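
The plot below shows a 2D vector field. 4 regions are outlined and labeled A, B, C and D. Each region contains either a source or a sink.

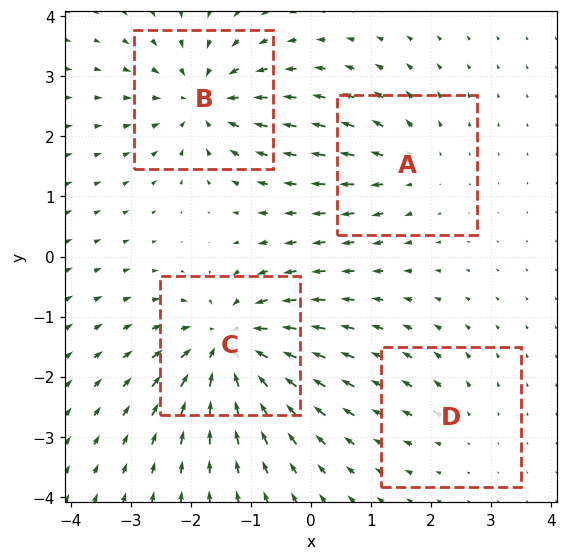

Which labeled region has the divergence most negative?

C

Divergence at each region's feature centre — A: about +4, B: about -6, C: about -8, D: about +2. Region C is most negative.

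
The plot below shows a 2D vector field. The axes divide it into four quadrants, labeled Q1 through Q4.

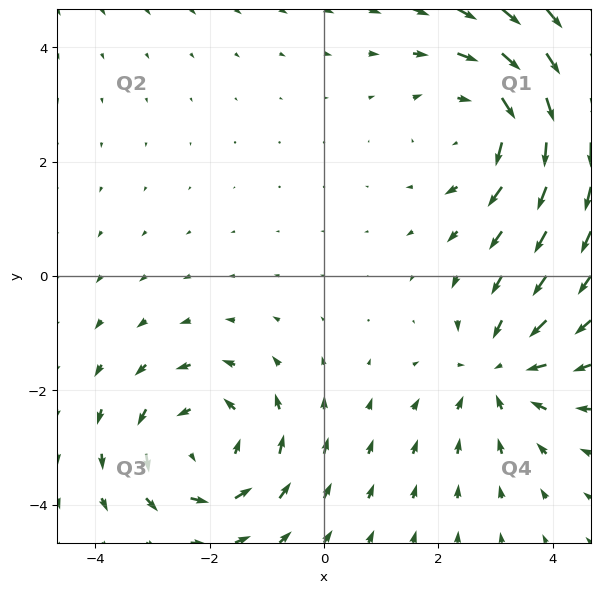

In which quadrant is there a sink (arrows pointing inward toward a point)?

The sink sits at approximately (3.1, -1.6), which lies in quadrant Q4. The divergence there is about -3, negative as expected for a sink.

Q4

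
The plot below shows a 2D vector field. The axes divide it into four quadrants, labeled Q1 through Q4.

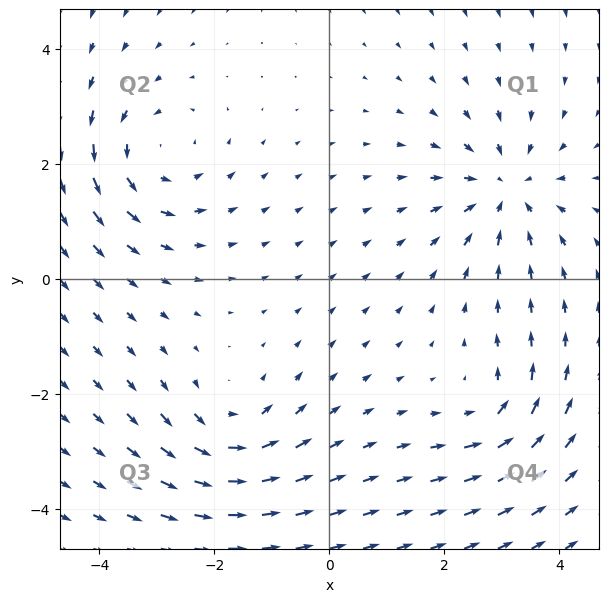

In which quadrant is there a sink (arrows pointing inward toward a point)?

Q1

The sink sits at approximately (3.1, 1.6), which lies in quadrant Q1. The divergence there is about -5, negative as expected for a sink.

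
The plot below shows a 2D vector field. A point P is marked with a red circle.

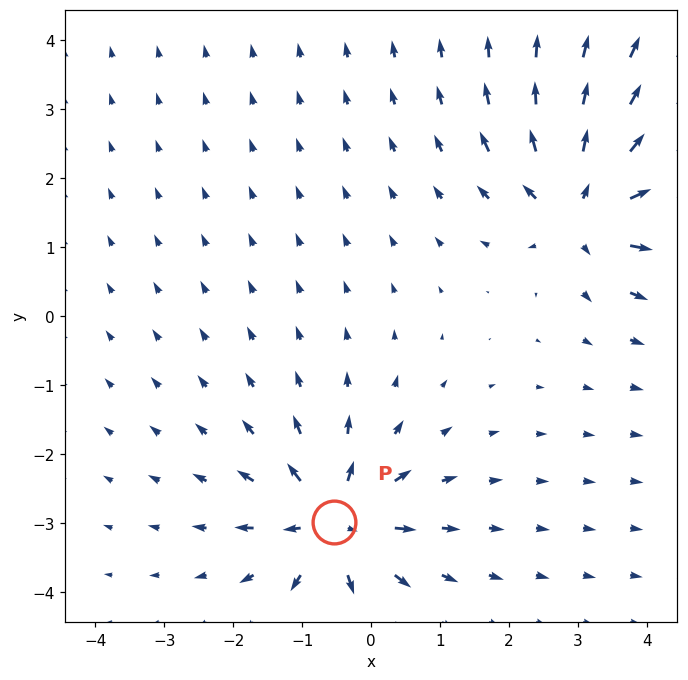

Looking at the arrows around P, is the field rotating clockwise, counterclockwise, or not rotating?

not rotating

Near P at (-0.5, -3.0) the arrows show no circulation. The curl there is ≈0.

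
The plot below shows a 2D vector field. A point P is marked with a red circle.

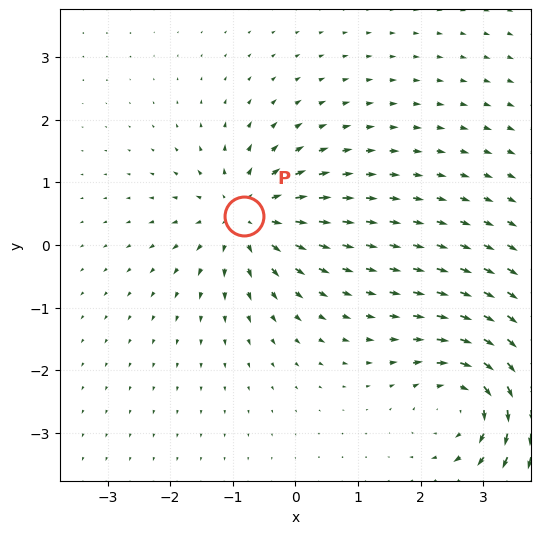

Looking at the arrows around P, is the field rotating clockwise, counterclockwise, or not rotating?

not rotating

Near P at (-0.8, 0.5) the arrows show no circulation. The curl there is ≈0.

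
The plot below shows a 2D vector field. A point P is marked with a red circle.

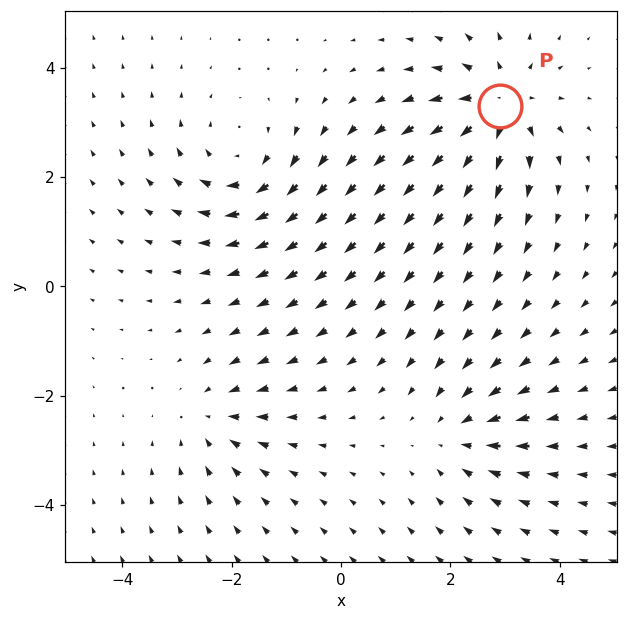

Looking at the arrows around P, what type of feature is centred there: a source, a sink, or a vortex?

At P (2.9, 3.3) the arrows spread outward. Divergence about +5, curl ≈0 — positive divergence with near-zero curl is a source.

source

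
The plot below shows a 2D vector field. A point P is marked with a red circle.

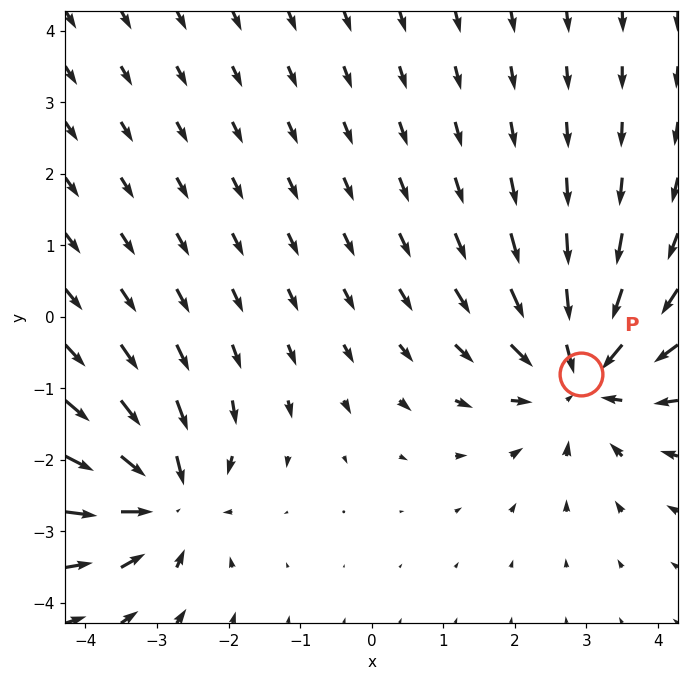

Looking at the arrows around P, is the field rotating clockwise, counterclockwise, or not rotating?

not rotating

Near P at (2.9, -0.8) the arrows show no circulation. The curl there is ≈0.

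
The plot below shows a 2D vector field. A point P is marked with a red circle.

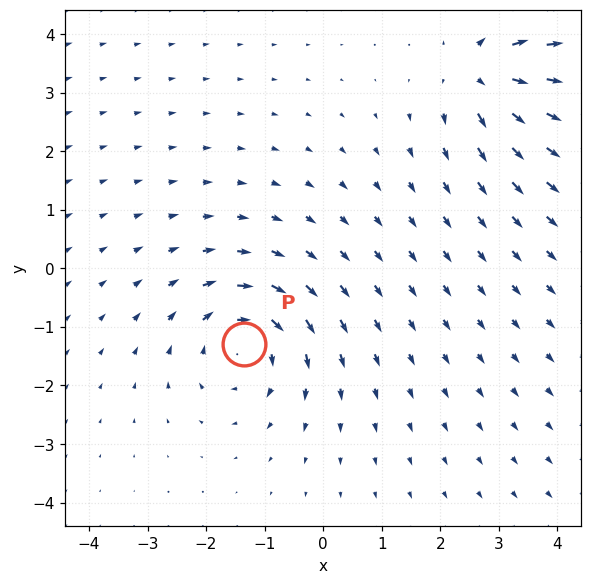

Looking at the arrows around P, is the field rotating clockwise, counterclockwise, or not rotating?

clockwise

Near P at (-1.4, -1.3) the arrows circulate clockwise. The curl (z-component) there is about -3; negative curl means clockwise rotation.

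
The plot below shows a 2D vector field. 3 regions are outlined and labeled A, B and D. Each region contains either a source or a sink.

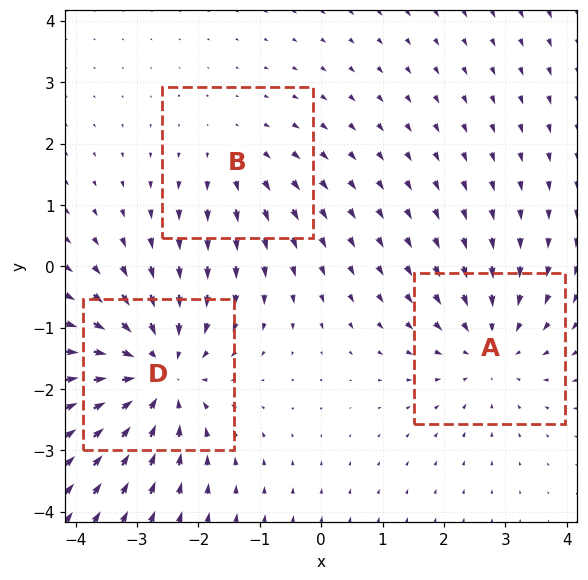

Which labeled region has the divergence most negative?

D

Divergence at each region's feature centre — A: about -3, B: about +2, D: about -4. Region D is most negative.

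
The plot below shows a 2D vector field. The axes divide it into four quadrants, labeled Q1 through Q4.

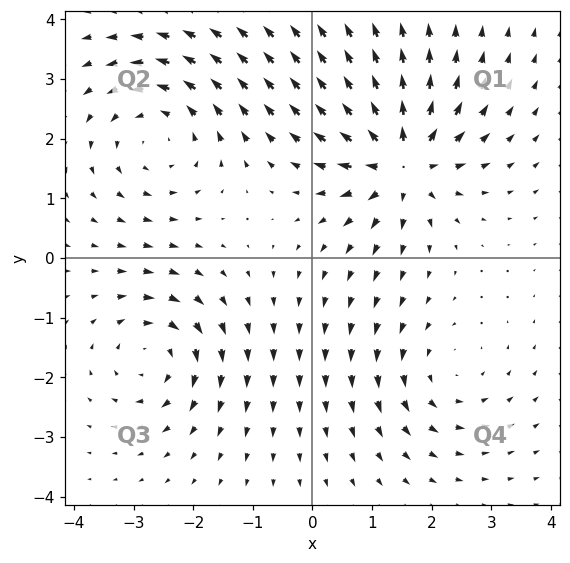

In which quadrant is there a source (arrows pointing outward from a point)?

The source sits at approximately (1.5, 1.6), which lies in quadrant Q1. The divergence there is about +6, positive as expected for a source.

Q1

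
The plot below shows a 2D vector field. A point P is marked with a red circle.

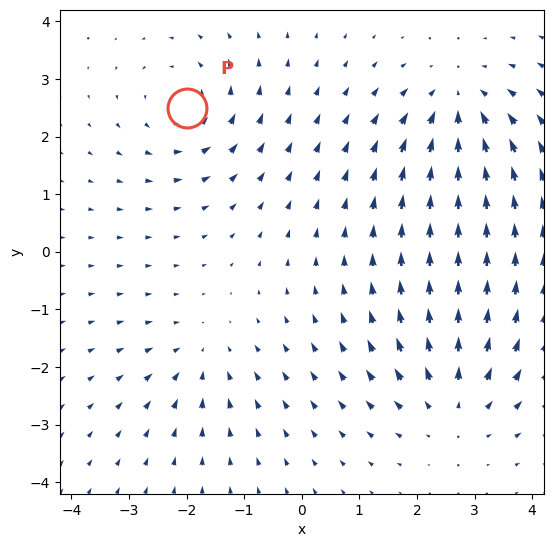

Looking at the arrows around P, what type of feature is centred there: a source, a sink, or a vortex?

At P (-2.0, 2.5) the arrows circulate counterclockwise. Divergence ≈0, curl about +4 — near-zero divergence with nonzero curl is a vortex.

vortex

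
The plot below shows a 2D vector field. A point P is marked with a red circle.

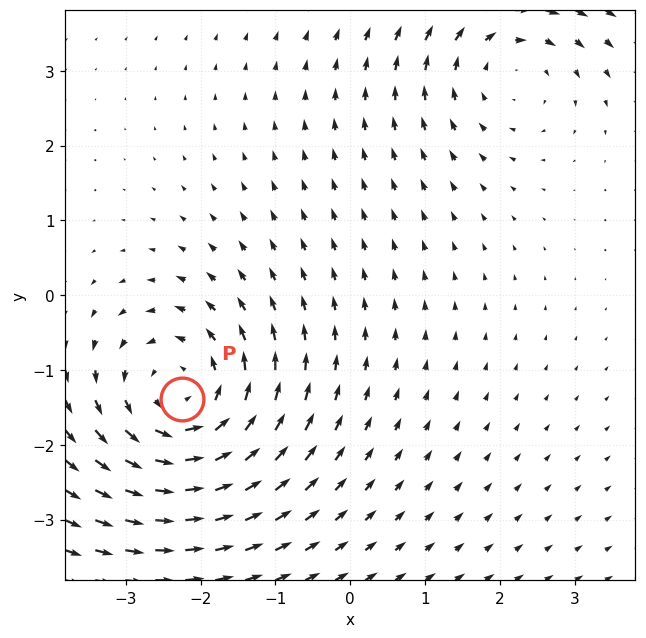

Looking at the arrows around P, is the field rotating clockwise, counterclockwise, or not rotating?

counterclockwise

Near P at (-2.3, -1.4) the arrows circulate counterclockwise. The curl (z-component) there is about +4; positive curl means counterclockwise rotation.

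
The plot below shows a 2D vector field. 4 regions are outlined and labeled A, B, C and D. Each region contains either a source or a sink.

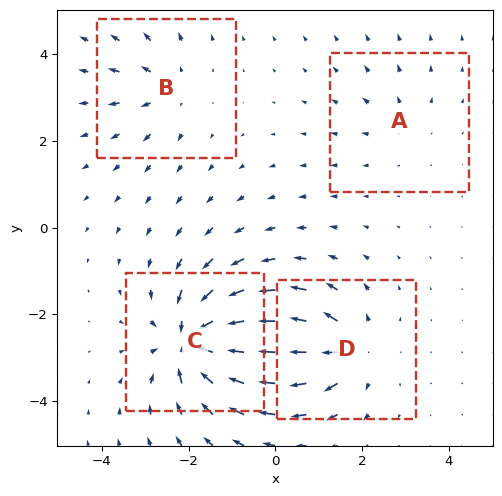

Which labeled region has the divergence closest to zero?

Divergence at each region's feature centre — A: about +2, B: about +3, C: about -8, D: about +5. Region A is closest to zero.

A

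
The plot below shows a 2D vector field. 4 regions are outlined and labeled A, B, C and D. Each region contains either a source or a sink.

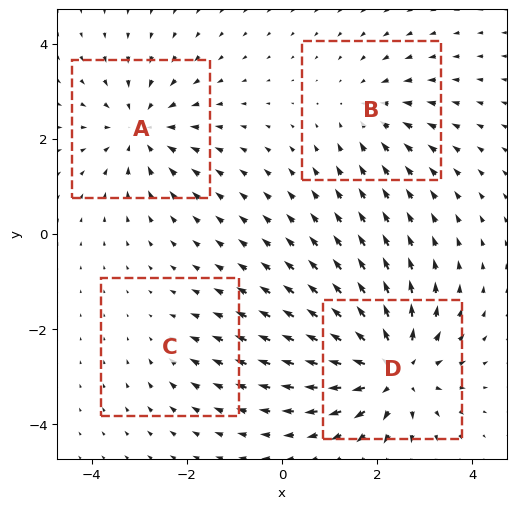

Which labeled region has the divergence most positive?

D

Divergence at each region's feature centre — A: about -5, B: about -3, C: about -2, D: about +7. Region D is most positive.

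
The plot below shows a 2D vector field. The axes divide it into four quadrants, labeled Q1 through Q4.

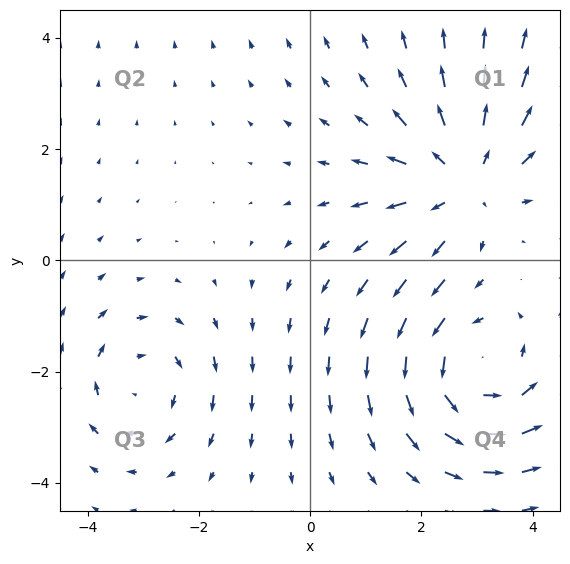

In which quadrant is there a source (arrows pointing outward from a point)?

Q1

The source sits at approximately (2.8, 1.5), which lies in quadrant Q1. The divergence there is about +3, positive as expected for a source.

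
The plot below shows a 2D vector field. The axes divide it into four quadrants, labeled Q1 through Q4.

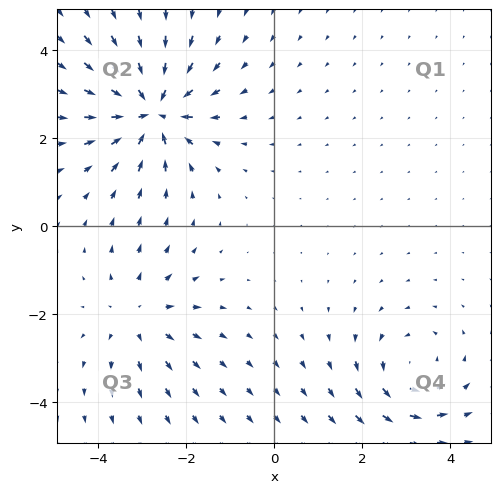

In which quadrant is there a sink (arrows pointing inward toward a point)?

The sink sits at approximately (-2.8, 2.6), which lies in quadrant Q2. The divergence there is about -6, negative as expected for a sink.

Q2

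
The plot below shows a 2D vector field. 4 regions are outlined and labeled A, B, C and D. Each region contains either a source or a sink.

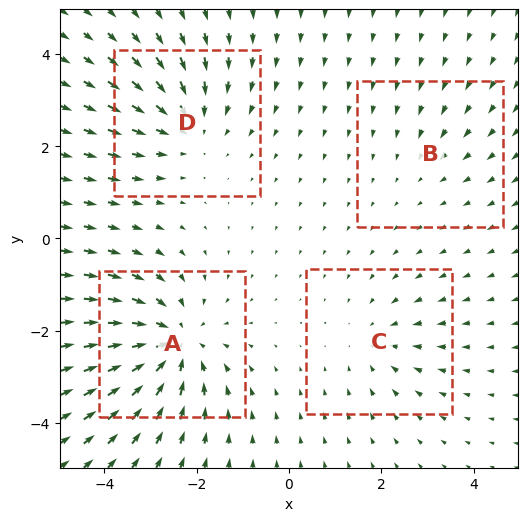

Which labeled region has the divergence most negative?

A

Divergence at each region's feature centre — A: about -6, B: about -2, C: about -3, D: about -4. Region A is most negative.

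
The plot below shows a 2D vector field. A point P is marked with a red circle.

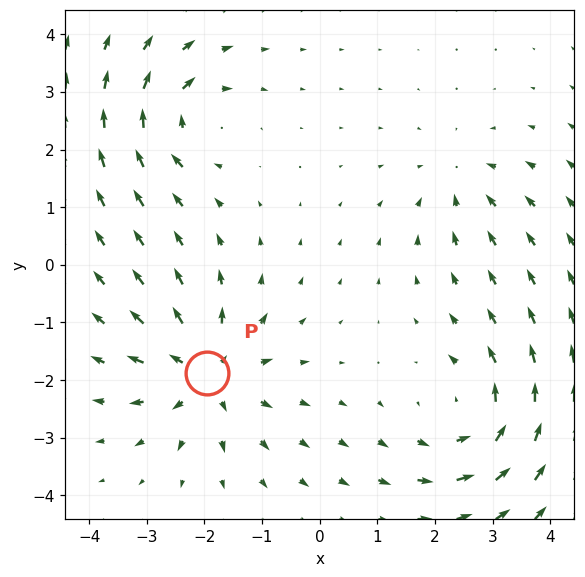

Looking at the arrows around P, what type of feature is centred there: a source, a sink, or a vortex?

At P (-2.0, -1.9) the arrows spread outward. Divergence about +5, curl ≈0 — positive divergence with near-zero curl is a source.

source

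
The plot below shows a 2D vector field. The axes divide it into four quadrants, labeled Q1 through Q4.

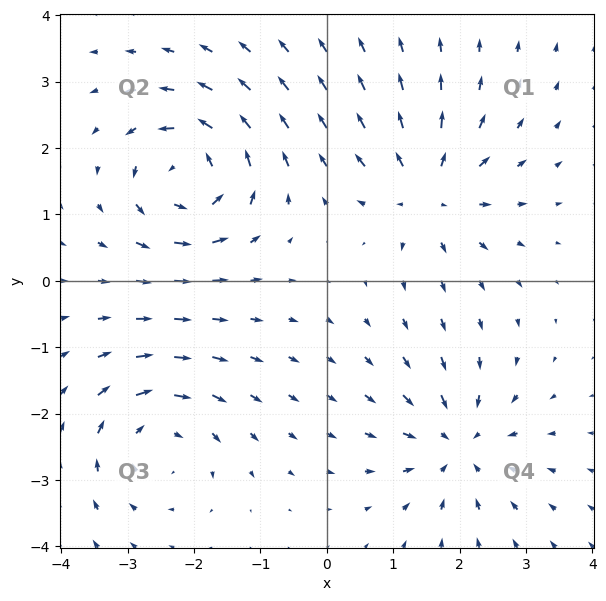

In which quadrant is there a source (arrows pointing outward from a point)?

Q1

The source sits at approximately (1.5, 1.3), which lies in quadrant Q1. The divergence there is about +5, positive as expected for a source.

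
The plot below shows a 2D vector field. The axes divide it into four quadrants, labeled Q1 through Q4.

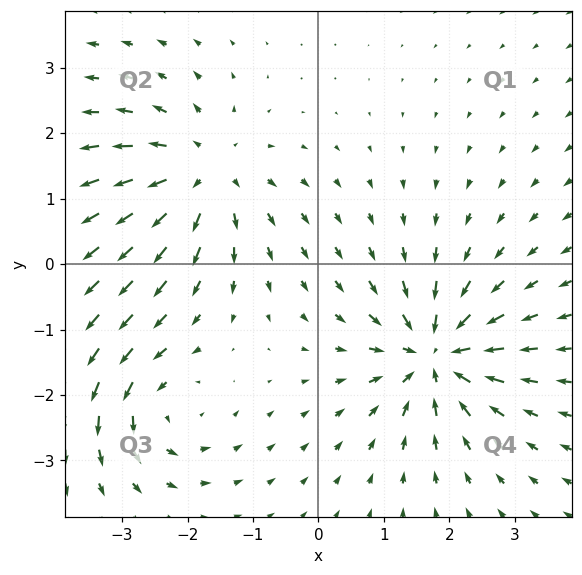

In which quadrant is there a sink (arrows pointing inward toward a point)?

The sink sits at approximately (1.8, -1.4), which lies in quadrant Q4. The divergence there is about -7, negative as expected for a sink.

Q4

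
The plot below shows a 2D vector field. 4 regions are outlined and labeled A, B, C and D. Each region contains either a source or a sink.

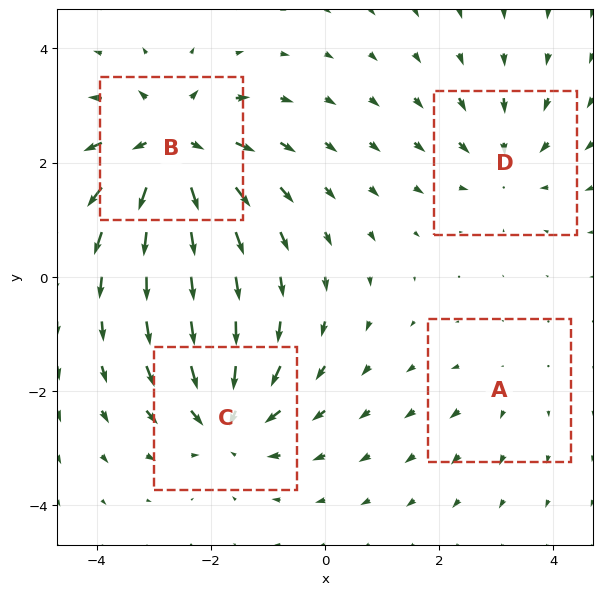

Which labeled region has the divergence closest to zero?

Divergence at each region's feature centre — A: about +2, B: about +7, C: about -6, D: about -4. Region A is closest to zero.

A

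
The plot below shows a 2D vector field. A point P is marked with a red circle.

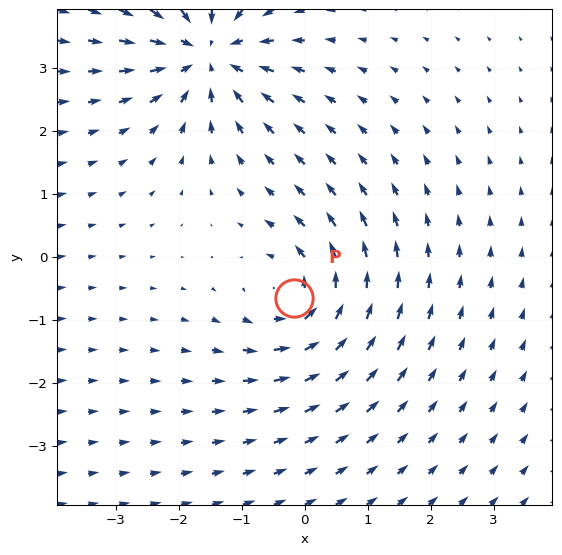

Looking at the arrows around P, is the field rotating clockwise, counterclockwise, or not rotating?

Near P at (-0.2, -0.6) the arrows circulate counterclockwise. The curl (z-component) there is about +3; positive curl means counterclockwise rotation.

counterclockwise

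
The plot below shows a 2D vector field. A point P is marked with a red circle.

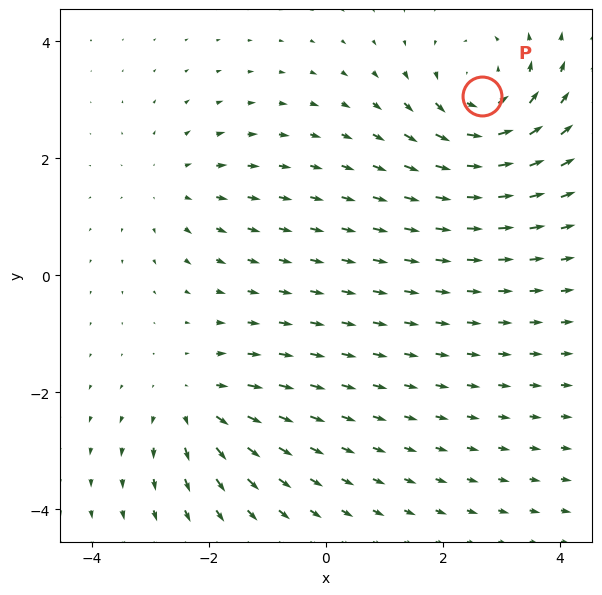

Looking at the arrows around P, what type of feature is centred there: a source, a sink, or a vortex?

vortex

At P (2.7, 3.1) the arrows circulate counterclockwise. Divergence ≈0, curl about +5 — near-zero divergence with nonzero curl is a vortex.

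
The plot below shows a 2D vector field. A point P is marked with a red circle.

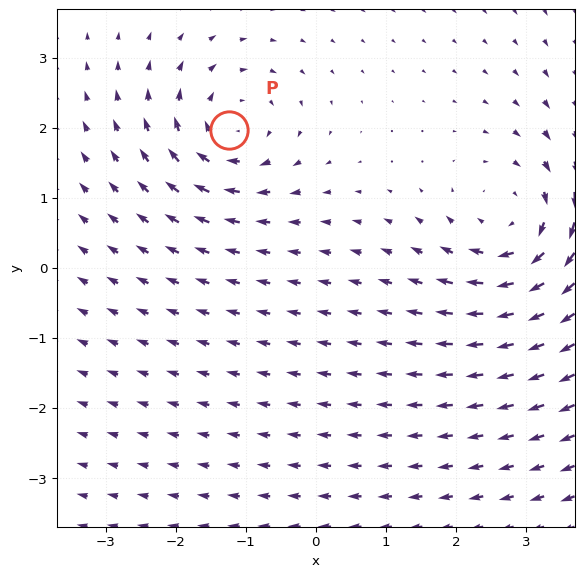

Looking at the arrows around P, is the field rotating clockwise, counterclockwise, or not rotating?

clockwise

Near P at (-1.2, 2.0) the arrows circulate clockwise. The curl (z-component) there is about -5; negative curl means clockwise rotation.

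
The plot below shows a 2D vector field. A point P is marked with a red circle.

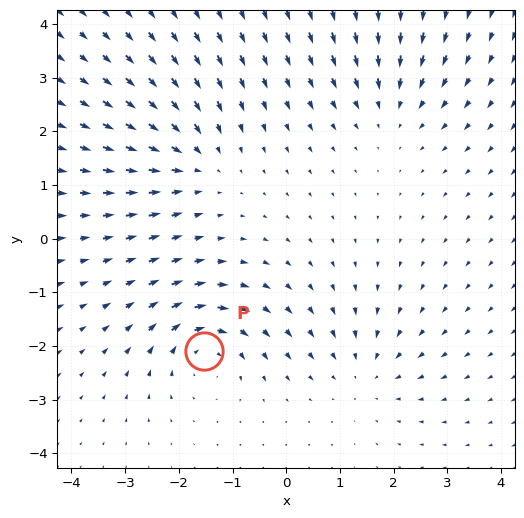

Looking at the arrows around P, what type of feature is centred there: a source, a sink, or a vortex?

At P (-1.5, -2.1) the arrows circulate clockwise. Divergence ≈0, curl about -5 — near-zero divergence with nonzero curl is a vortex.

vortex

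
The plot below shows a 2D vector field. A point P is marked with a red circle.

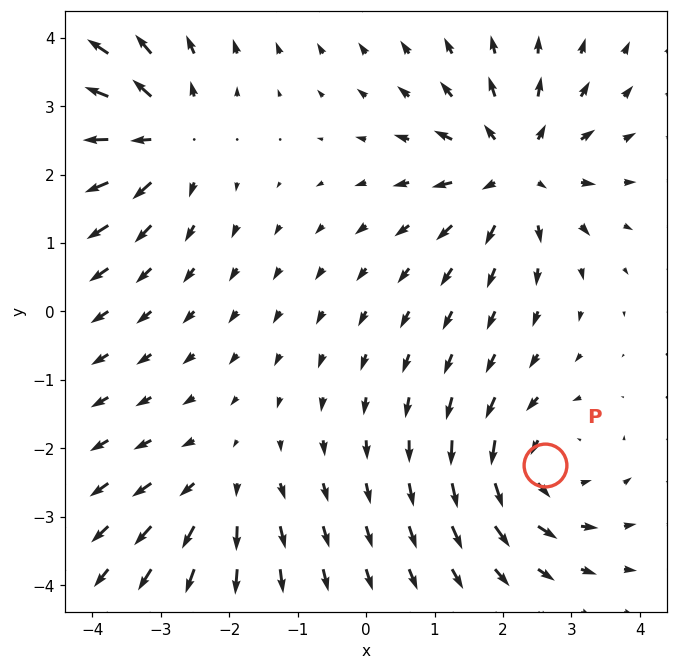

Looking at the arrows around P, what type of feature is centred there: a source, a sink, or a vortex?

At P (2.6, -2.2) the arrows circulate counterclockwise. Divergence ≈0, curl about +5 — near-zero divergence with nonzero curl is a vortex.

vortex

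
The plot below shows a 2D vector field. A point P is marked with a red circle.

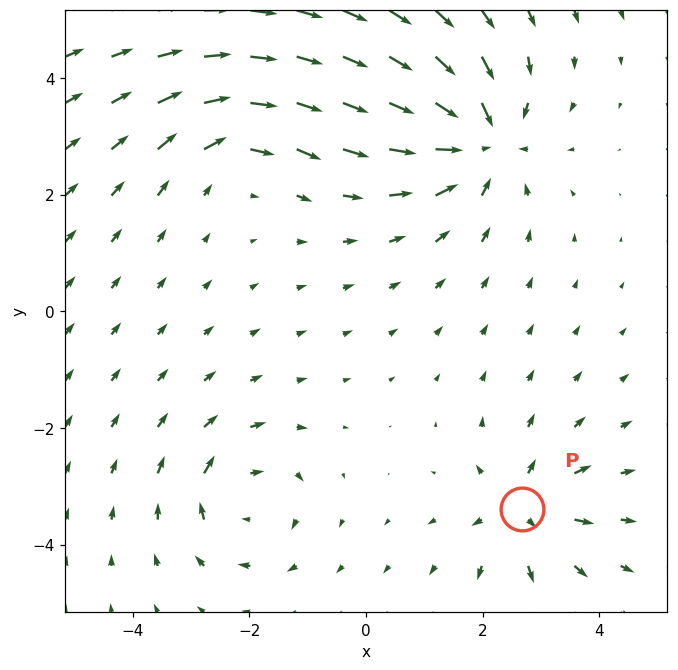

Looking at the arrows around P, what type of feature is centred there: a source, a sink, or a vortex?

At P (2.7, -3.4) the arrows spread outward. Divergence about +4, curl ≈0 — positive divergence with near-zero curl is a source.

source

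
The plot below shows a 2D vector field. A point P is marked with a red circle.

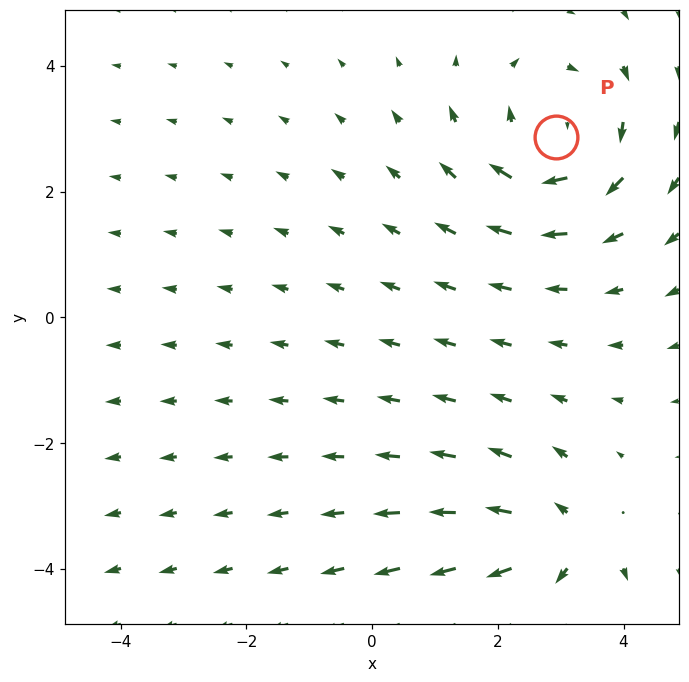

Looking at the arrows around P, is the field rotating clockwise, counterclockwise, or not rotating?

Near P at (2.9, 2.9) the arrows circulate clockwise. The curl (z-component) there is about -4; negative curl means clockwise rotation.

clockwise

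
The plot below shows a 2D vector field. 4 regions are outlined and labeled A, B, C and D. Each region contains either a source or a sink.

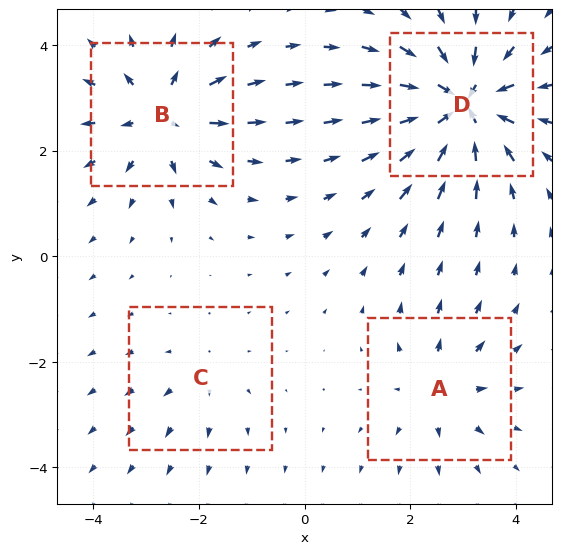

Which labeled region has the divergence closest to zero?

Divergence at each region's feature centre — A: about +4, B: about +6, C: about +2, D: about -8. Region C is closest to zero.

C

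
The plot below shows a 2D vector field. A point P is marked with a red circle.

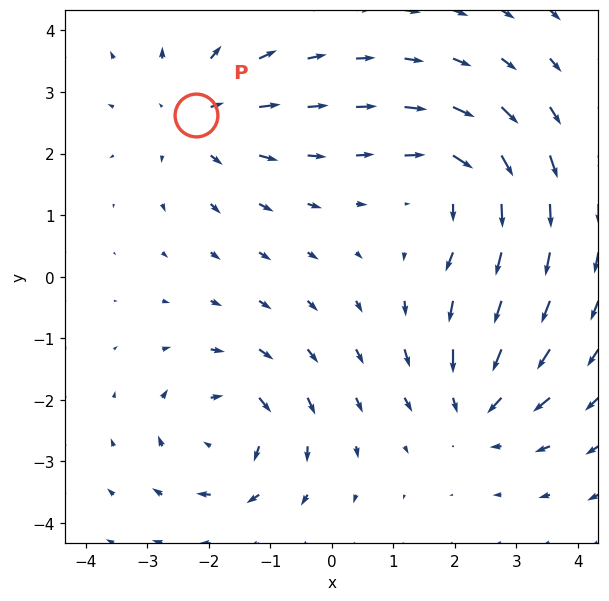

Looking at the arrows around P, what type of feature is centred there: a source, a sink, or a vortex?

At P (-2.2, 2.6) the arrows spread outward. Divergence about +3, curl ≈0 — positive divergence with near-zero curl is a source.

source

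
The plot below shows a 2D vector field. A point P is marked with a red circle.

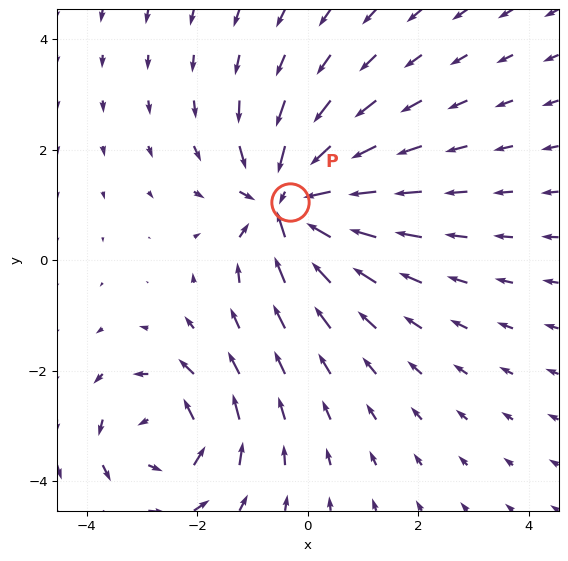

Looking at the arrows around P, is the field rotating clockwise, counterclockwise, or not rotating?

Near P at (-0.3, 1.0) the arrows show no circulation. The curl there is ≈0.

not rotating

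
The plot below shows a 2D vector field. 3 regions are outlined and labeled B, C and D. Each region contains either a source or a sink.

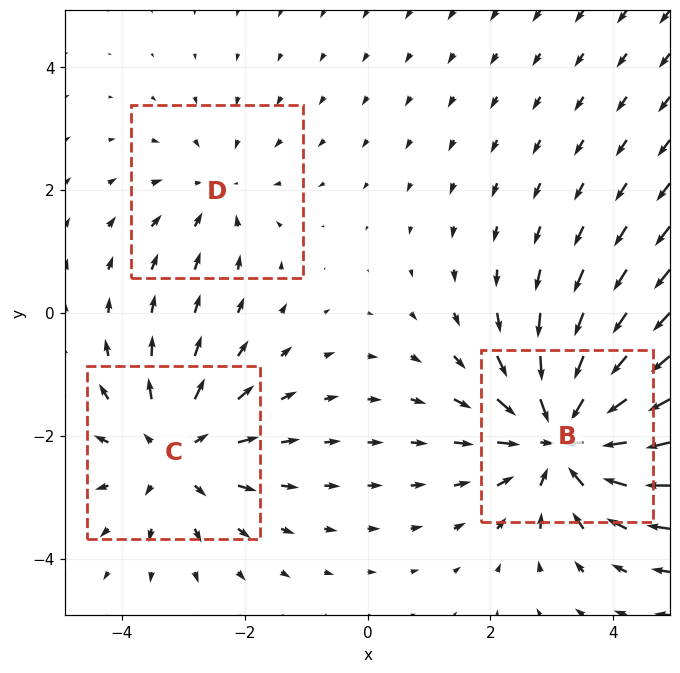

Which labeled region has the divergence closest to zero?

D

Divergence at each region's feature centre — B: about -5, C: about +3, D: about -2. Region D is closest to zero.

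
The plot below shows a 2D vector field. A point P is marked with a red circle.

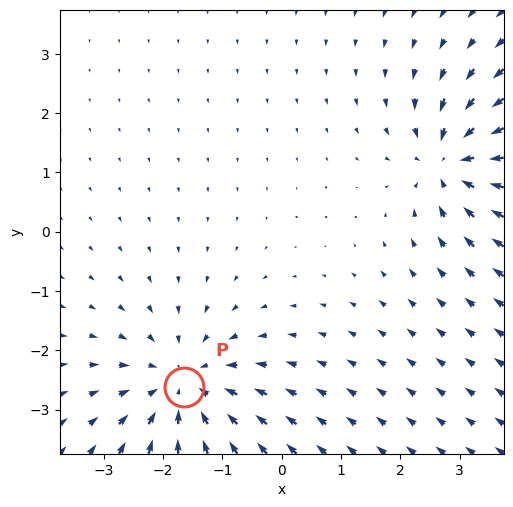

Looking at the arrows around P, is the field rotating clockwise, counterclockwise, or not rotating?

not rotating

Near P at (-1.6, -2.6) the arrows show no circulation. The curl there is ≈0.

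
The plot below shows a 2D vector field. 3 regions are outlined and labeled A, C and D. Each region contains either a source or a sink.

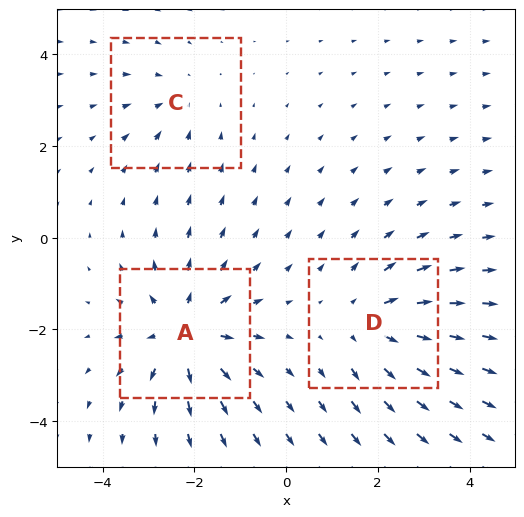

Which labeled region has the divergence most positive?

Divergence at each region's feature centre — A: about +4, C: about -2, D: about +3. Region A is most positive.

A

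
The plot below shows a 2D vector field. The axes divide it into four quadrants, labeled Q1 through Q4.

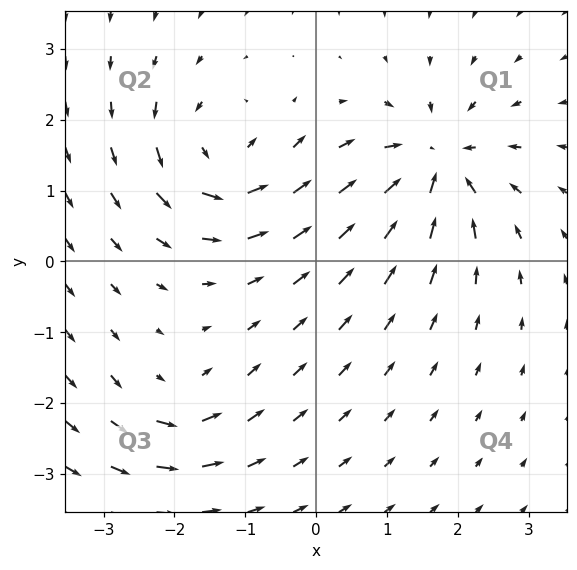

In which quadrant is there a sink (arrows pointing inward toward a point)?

Q1

The sink sits at approximately (1.7, 1.4), which lies in quadrant Q1. The divergence there is about -6, negative as expected for a sink.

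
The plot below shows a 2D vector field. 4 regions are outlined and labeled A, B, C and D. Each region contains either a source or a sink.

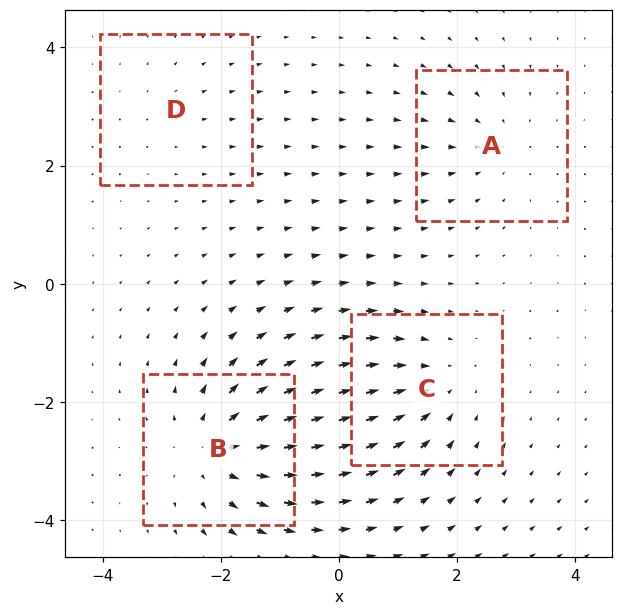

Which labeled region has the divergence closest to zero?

Divergence at each region's feature centre — A: about -3, B: about +6, C: about -4, D: about +2. Region D is closest to zero.

D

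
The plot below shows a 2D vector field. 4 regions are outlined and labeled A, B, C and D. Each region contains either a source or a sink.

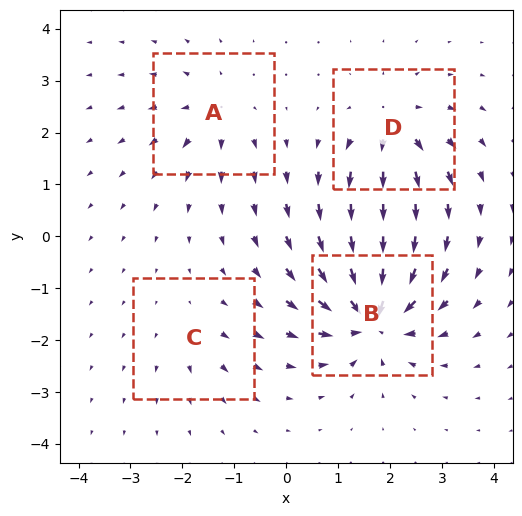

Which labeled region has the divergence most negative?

Divergence at each region's feature centre — A: about +4, B: about -9, C: about +2, D: about +6. Region B is most negative.

B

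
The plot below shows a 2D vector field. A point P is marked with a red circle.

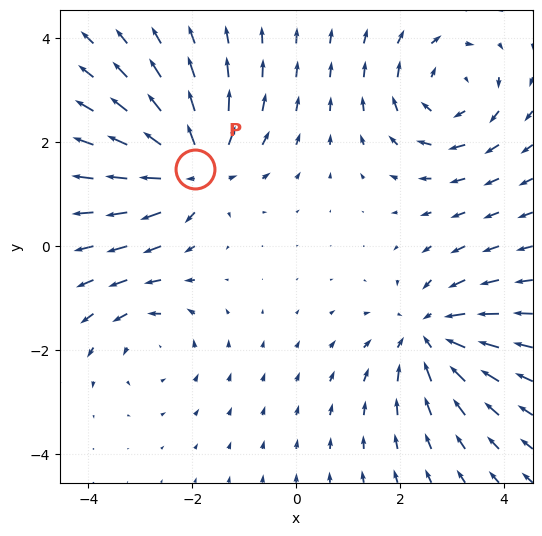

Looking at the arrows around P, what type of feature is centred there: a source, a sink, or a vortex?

source

At P (-2.0, 1.5) the arrows spread outward. Divergence about +6, curl ≈0 — positive divergence with near-zero curl is a source.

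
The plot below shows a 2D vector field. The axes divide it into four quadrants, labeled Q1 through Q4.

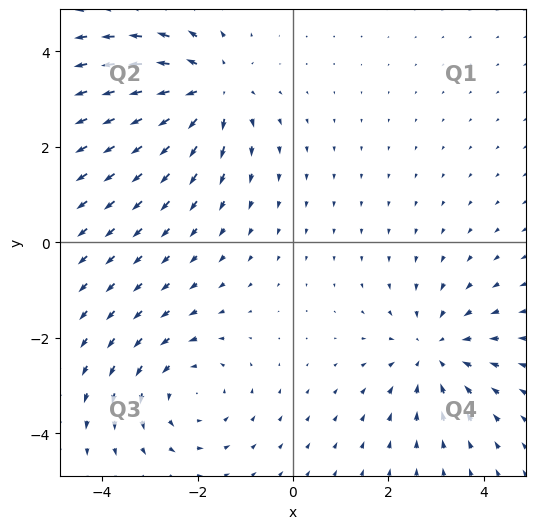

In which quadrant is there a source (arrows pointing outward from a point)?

Q2

The source sits at approximately (-1.7, 3.2), which lies in quadrant Q2. The divergence there is about +4, positive as expected for a source.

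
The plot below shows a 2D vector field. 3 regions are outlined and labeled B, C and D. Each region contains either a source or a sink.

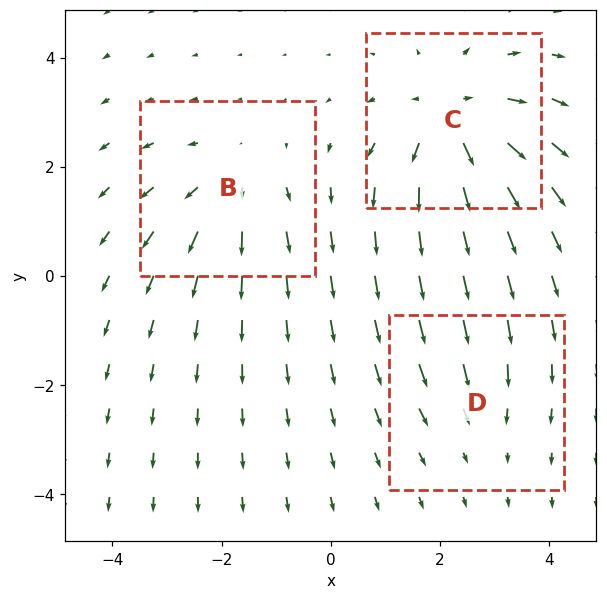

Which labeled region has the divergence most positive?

Divergence at each region's feature centre — B: about +3, C: about +4, D: about -2. Region C is most positive.

C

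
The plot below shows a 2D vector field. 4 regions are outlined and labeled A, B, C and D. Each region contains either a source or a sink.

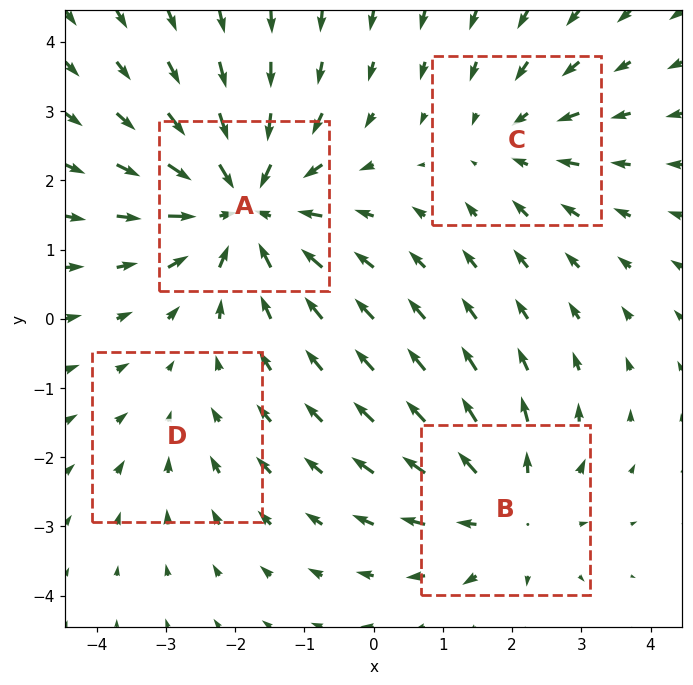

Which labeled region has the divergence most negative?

A

Divergence at each region's feature centre — A: about -6, B: about +4, C: about -3, D: about -2. Region A is most negative.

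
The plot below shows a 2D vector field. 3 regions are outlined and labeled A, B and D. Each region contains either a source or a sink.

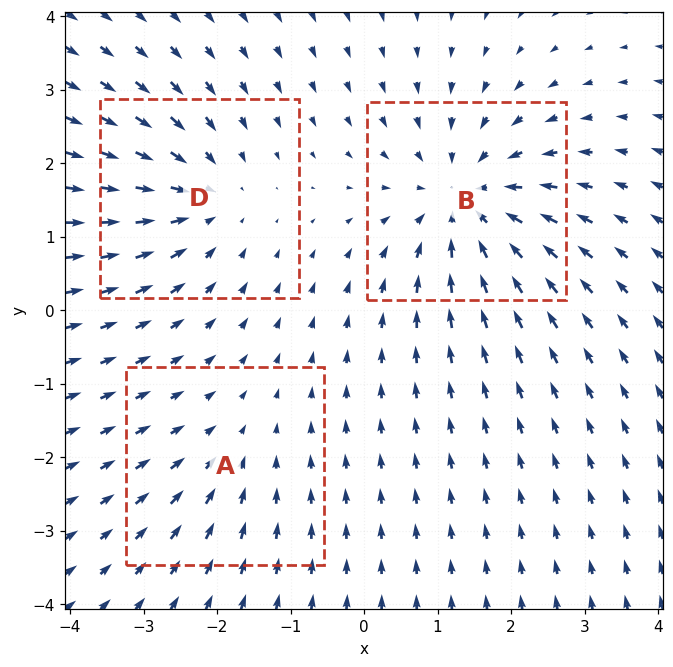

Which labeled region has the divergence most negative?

B

Divergence at each region's feature centre — A: about -2, B: about -4, D: about -3. Region B is most negative.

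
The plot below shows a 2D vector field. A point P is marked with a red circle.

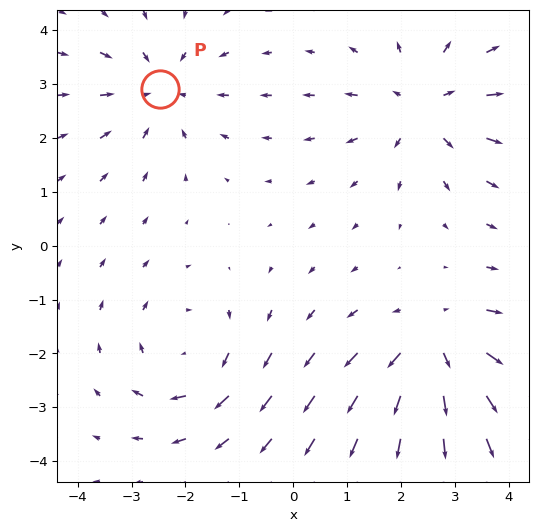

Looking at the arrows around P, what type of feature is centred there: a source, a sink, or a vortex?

At P (-2.5, 2.9) the arrows converge inward. Divergence about -4, curl ≈0 — negative divergence with near-zero curl is a sink.

sink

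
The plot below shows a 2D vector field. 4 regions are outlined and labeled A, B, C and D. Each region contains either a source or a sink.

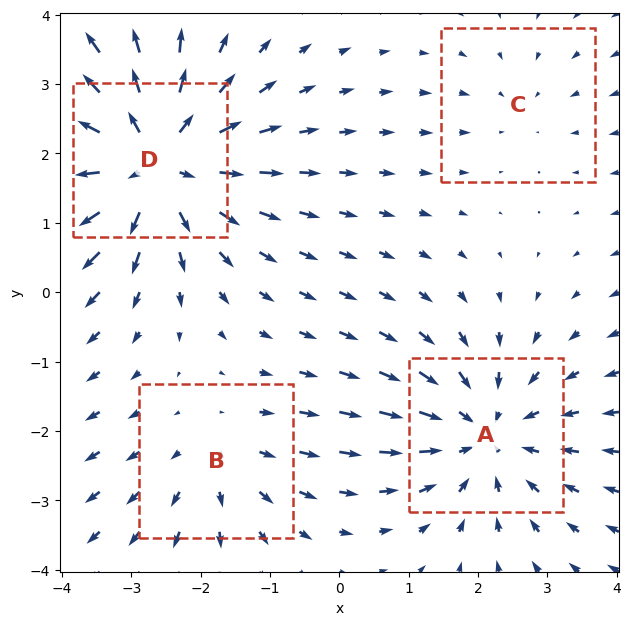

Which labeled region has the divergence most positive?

D

Divergence at each region's feature centre — A: about -4, B: about +3, C: about -2, D: about +6. Region D is most positive.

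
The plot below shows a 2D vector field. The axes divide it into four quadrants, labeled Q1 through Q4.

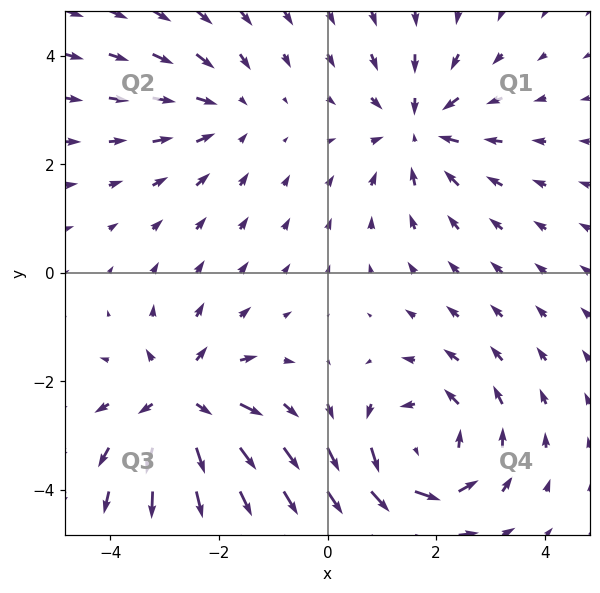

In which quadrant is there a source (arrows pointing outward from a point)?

The source sits at approximately (-2.7, -2.4), which lies in quadrant Q3. The divergence there is about +5, positive as expected for a source.

Q3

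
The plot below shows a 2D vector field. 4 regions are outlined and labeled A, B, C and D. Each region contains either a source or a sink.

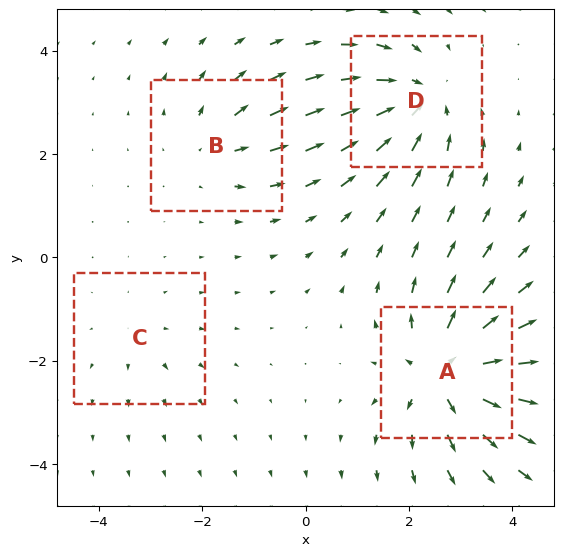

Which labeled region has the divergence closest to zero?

Divergence at each region's feature centre — A: about +7, B: about +3, C: about +2, D: about -5. Region C is closest to zero.

C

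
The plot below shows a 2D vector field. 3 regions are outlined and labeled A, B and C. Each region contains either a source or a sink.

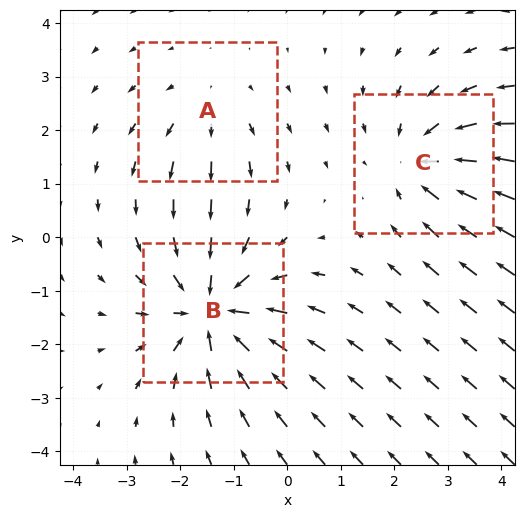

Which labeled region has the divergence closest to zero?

Divergence at each region's feature centre — A: about +2, B: about -5, C: about -3. Region A is closest to zero.

A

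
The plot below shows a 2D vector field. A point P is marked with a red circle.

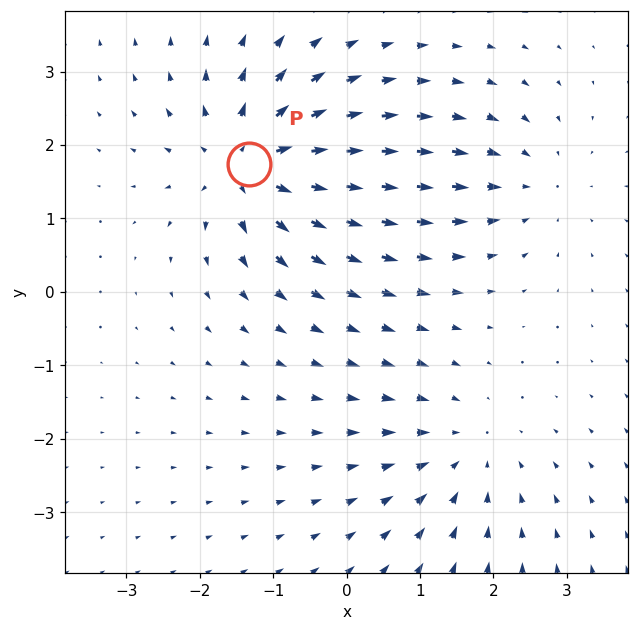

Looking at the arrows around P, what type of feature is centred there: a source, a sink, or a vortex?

At P (-1.3, 1.7) the arrows spread outward. Divergence about +6, curl ≈0 — positive divergence with near-zero curl is a source.

source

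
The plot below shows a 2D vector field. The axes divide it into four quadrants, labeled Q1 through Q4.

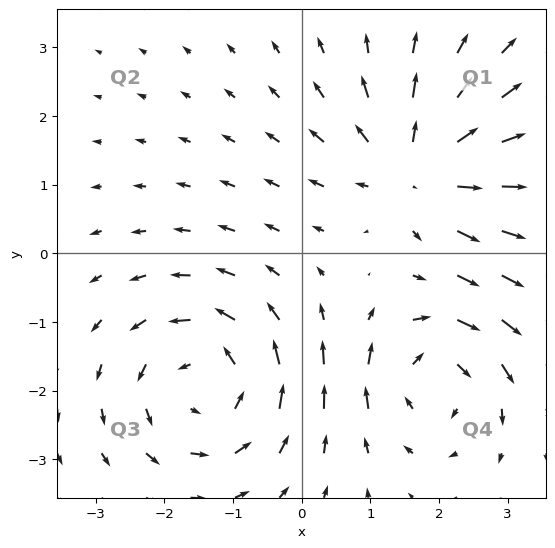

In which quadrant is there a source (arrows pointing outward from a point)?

Q1

The source sits at approximately (1.7, 1.2), which lies in quadrant Q1. The divergence there is about +4, positive as expected for a source.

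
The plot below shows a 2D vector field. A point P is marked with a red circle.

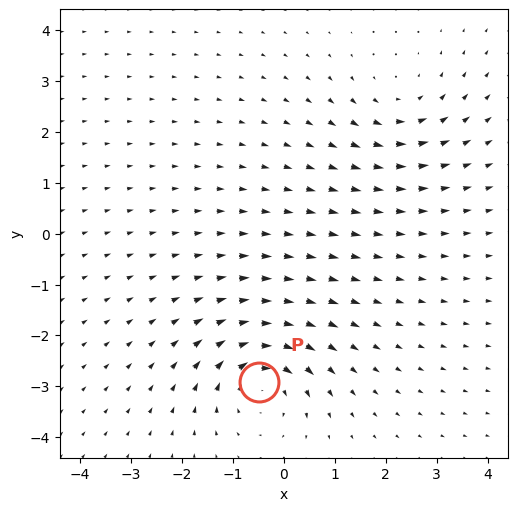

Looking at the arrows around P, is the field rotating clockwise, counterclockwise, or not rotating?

clockwise

Near P at (-0.5, -2.9) the arrows circulate clockwise. The curl (z-component) there is about -4; negative curl means clockwise rotation.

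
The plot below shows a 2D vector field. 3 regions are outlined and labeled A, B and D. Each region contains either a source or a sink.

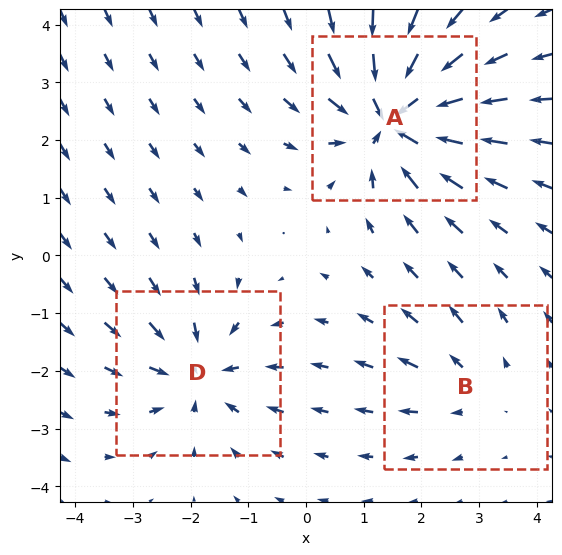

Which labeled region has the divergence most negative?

A

Divergence at each region's feature centre — A: about -6, B: about +2, D: about -4. Region A is most negative.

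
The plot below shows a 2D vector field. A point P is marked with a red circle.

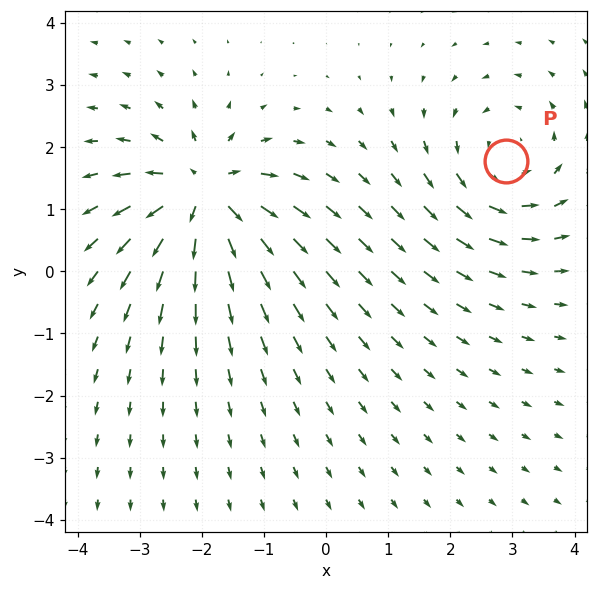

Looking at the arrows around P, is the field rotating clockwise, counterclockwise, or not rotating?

counterclockwise

Near P at (2.9, 1.8) the arrows circulate counterclockwise. The curl (z-component) there is about +4; positive curl means counterclockwise rotation.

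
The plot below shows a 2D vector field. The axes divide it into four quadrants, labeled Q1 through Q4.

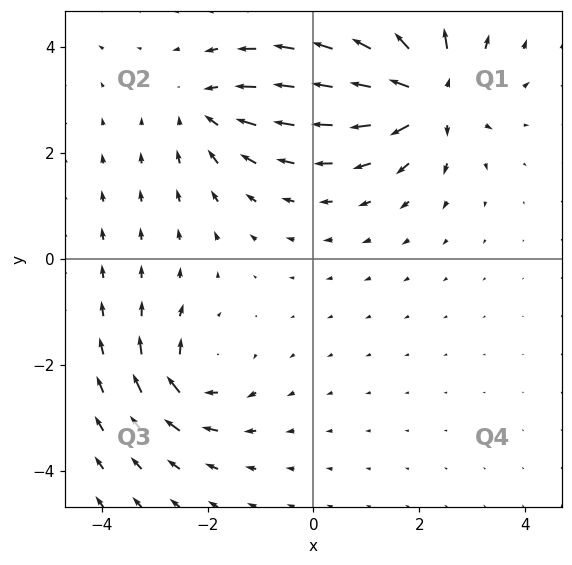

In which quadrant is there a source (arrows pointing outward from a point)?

The source sits at approximately (2.2, 3.1), which lies in quadrant Q1. The divergence there is about +6, positive as expected for a source.

Q1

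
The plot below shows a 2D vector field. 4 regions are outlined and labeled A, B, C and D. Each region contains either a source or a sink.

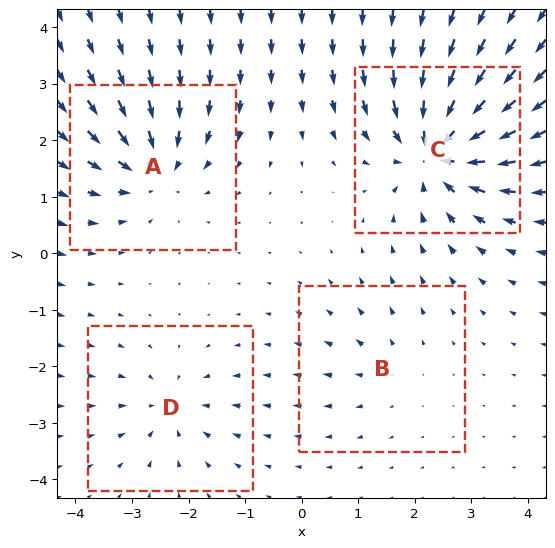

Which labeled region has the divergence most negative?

Divergence at each region's feature centre — A: about -5, B: about +2, C: about -8, D: about -4. Region C is most negative.

C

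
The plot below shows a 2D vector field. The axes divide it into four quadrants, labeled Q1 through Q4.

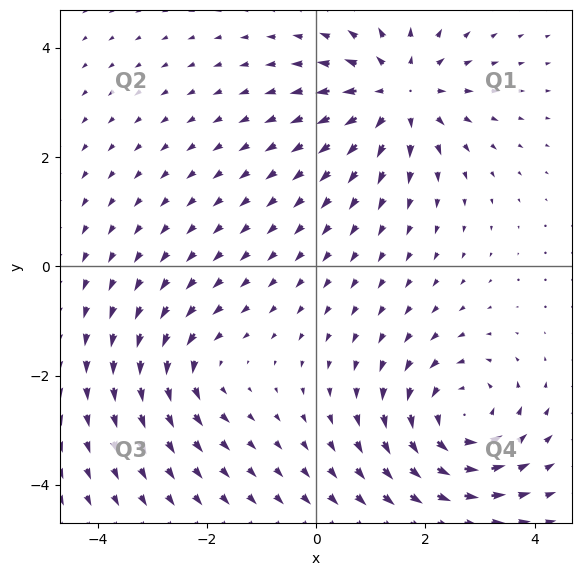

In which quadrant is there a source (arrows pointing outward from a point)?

Q1

The source sits at approximately (1.5, 3.2), which lies in quadrant Q1. The divergence there is about +5, positive as expected for a source.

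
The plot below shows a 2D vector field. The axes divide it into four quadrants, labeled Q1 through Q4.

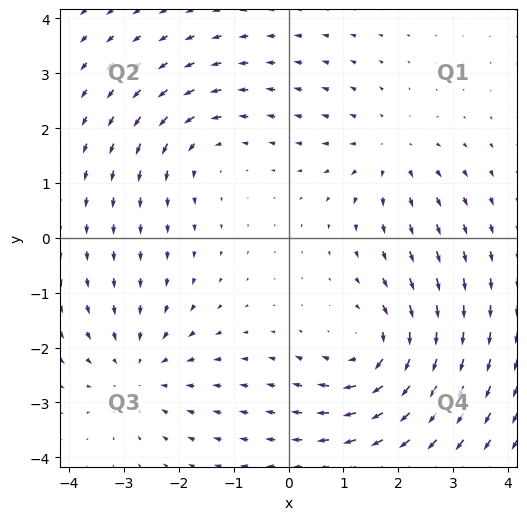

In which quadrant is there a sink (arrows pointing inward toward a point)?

Q3

The sink sits at approximately (-2.7, -2.4), which lies in quadrant Q3. The divergence there is about -3, negative as expected for a sink.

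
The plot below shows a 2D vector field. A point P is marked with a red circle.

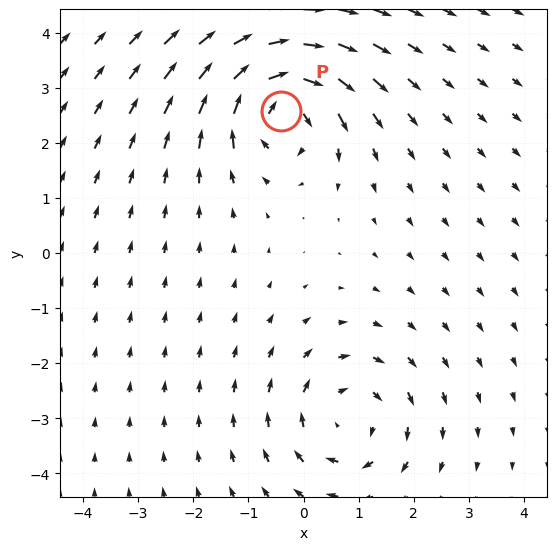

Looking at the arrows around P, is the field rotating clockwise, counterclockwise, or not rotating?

clockwise

Near P at (-0.4, 2.6) the arrows circulate clockwise. The curl (z-component) there is about -6; negative curl means clockwise rotation.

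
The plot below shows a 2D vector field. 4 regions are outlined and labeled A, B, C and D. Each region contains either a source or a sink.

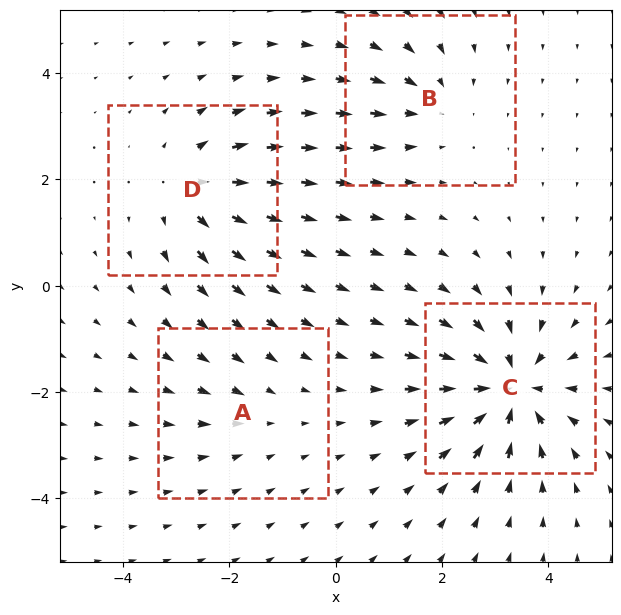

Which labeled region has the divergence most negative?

C

Divergence at each region's feature centre — A: about -2, B: about -3, C: about -7, D: about +5. Region C is most negative.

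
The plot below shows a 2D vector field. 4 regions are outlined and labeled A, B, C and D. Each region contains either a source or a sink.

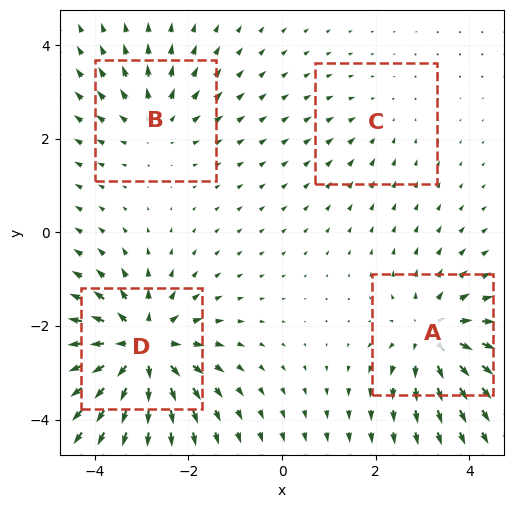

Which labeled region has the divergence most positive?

D

Divergence at each region's feature centre — A: about +5, B: about +4, C: about -2, D: about +8. Region D is most positive.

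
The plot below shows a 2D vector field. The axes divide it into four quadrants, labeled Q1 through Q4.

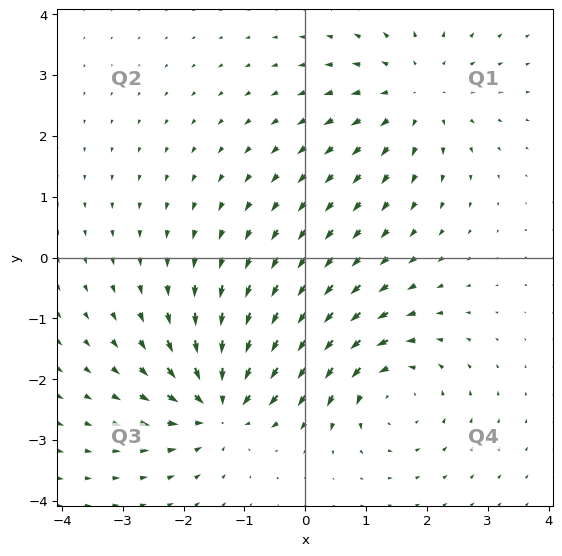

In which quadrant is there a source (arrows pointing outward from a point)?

Q1

The source sits at approximately (1.8, 2.7), which lies in quadrant Q1. The divergence there is about +4, positive as expected for a source.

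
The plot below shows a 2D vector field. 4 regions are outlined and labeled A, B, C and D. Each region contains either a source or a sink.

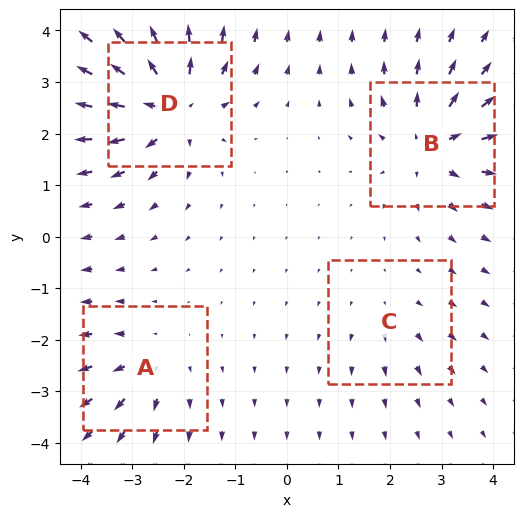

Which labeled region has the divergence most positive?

D

Divergence at each region's feature centre — A: about +4, B: about +6, C: about +2, D: about +8. Region D is most positive.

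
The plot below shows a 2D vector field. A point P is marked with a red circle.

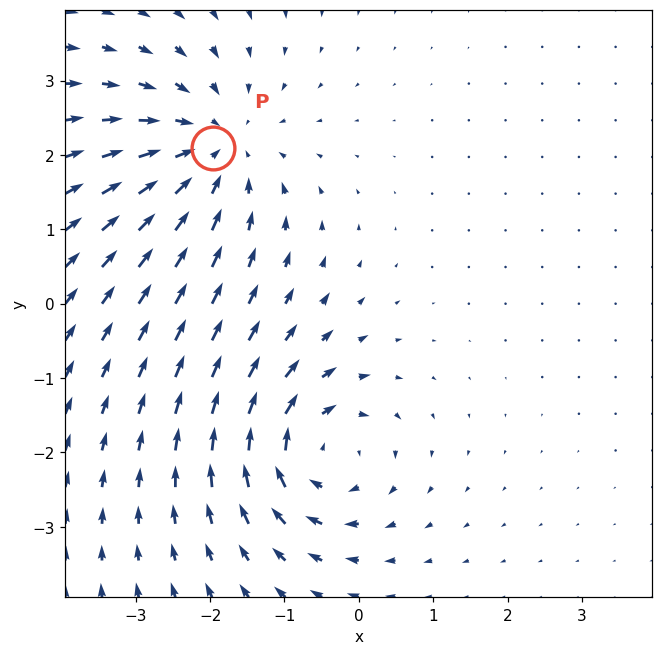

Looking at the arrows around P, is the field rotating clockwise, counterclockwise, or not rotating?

not rotating

Near P at (-2.0, 2.1) the arrows show no circulation. The curl there is ≈0.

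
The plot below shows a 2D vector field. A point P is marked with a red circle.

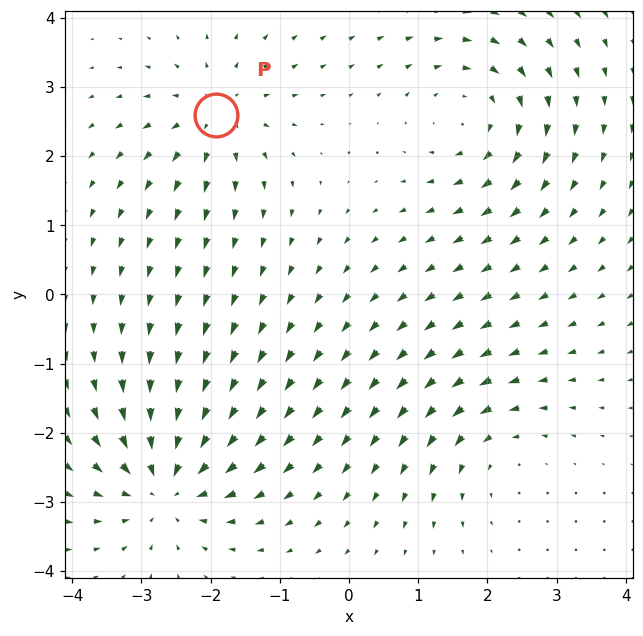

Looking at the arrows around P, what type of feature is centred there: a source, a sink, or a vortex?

source

At P (-1.9, 2.6) the arrows spread outward. Divergence about +3, curl ≈0 — positive divergence with near-zero curl is a source.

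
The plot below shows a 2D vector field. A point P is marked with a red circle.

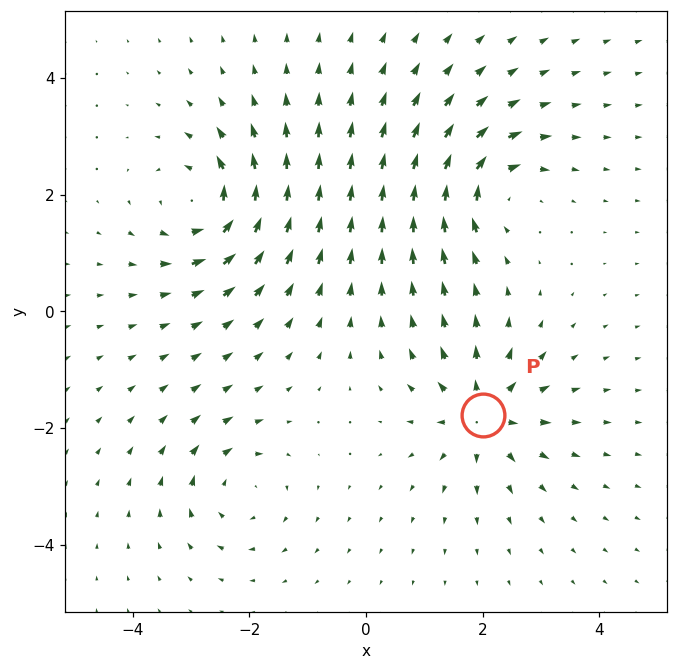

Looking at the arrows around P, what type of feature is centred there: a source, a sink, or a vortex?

At P (2.0, -1.8) the arrows spread outward. Divergence about +6, curl ≈0 — positive divergence with near-zero curl is a source.

source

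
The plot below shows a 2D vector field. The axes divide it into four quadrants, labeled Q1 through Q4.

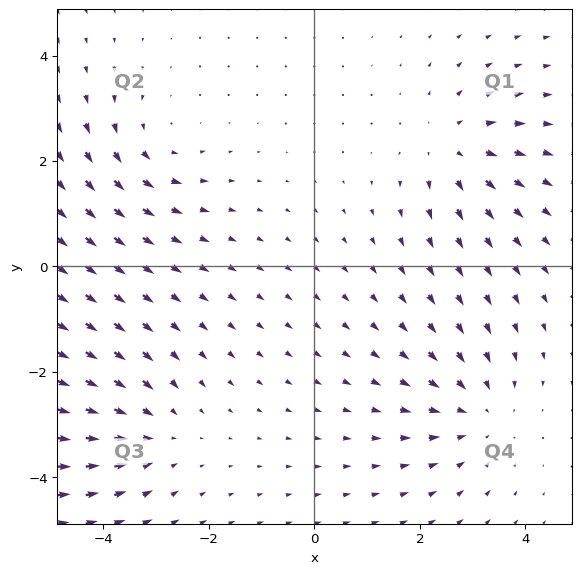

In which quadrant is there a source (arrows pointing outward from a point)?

The source sits at approximately (2.6, 2.3), which lies in quadrant Q1. The divergence there is about +3, positive as expected for a source.

Q1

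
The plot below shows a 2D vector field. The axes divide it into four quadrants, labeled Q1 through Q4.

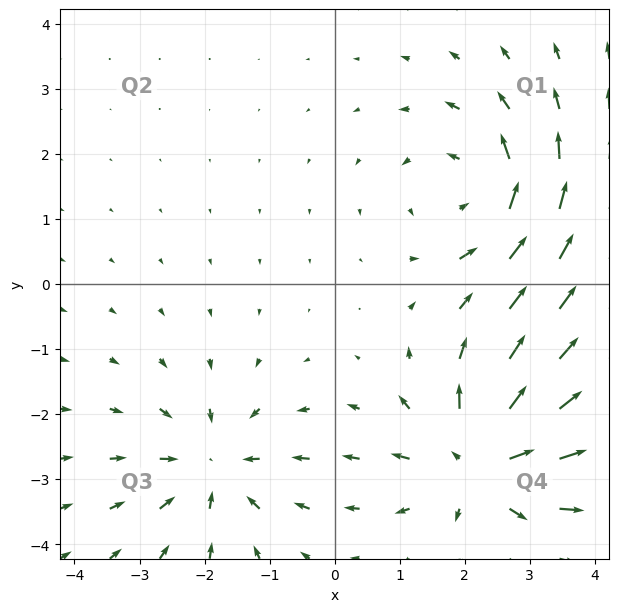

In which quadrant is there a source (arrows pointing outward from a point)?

Q4

The source sits at approximately (2.2, -2.7), which lies in quadrant Q4. The divergence there is about +4, positive as expected for a source.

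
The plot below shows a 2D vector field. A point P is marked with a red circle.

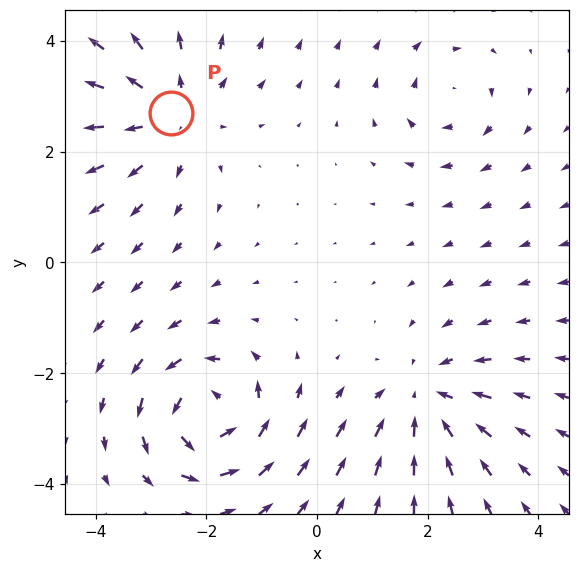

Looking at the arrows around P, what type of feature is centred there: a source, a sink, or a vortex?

source

At P (-2.6, 2.7) the arrows spread outward. Divergence about +4, curl ≈0 — positive divergence with near-zero curl is a source.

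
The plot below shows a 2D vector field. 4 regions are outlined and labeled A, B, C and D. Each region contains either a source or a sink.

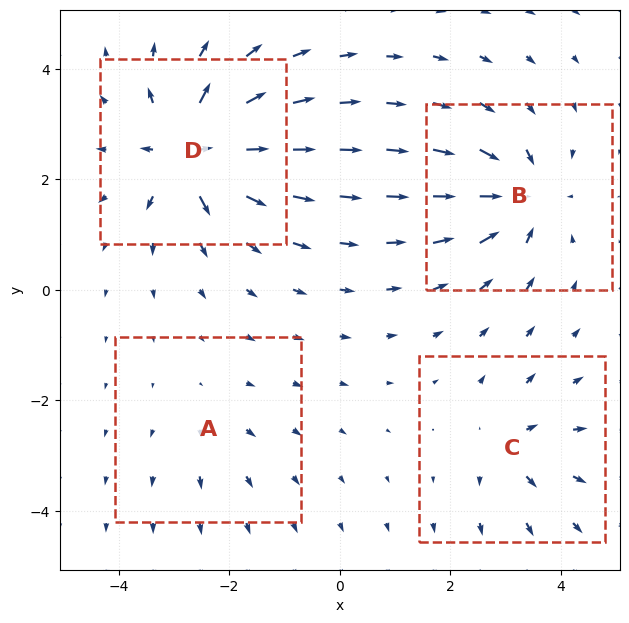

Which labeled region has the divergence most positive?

Divergence at each region's feature centre — A: about +2, B: about -7, C: about +4, D: about +9. Region D is most positive.

D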